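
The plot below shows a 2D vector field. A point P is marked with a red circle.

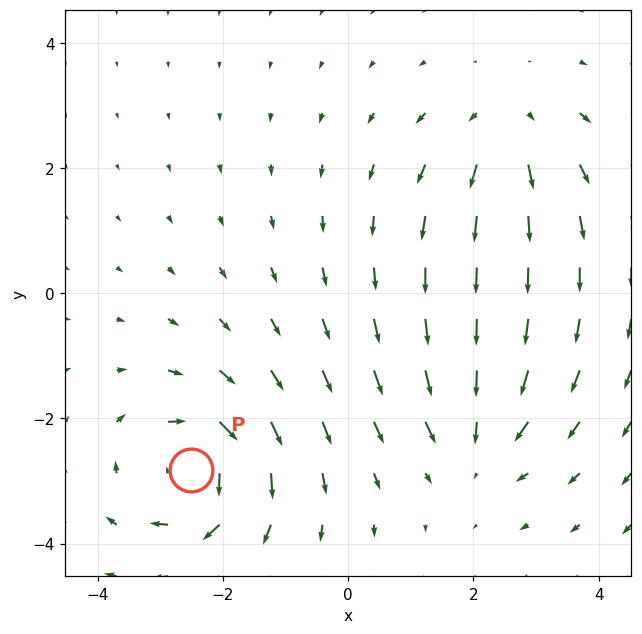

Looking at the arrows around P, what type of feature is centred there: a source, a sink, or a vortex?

vortex

At P (-2.5, -2.8) the arrows circulate clockwise. Divergence ≈0, curl about -6 — near-zero divergence with nonzero curl is a vortex.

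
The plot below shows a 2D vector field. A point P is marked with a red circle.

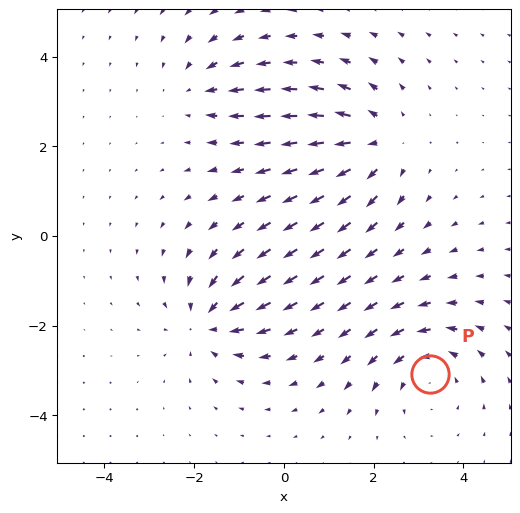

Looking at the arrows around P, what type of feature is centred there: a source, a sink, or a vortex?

vortex

At P (3.2, -3.1) the arrows circulate counterclockwise. Divergence ≈0, curl about +4 — near-zero divergence with nonzero curl is a vortex.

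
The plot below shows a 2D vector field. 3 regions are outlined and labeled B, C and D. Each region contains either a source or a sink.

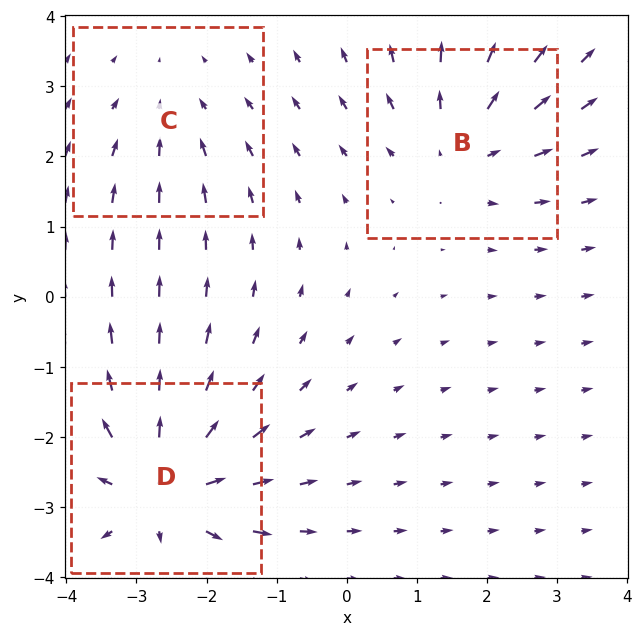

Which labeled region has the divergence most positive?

D

Divergence at each region's feature centre — B: about +3, C: about -2, D: about +4. Region D is most positive.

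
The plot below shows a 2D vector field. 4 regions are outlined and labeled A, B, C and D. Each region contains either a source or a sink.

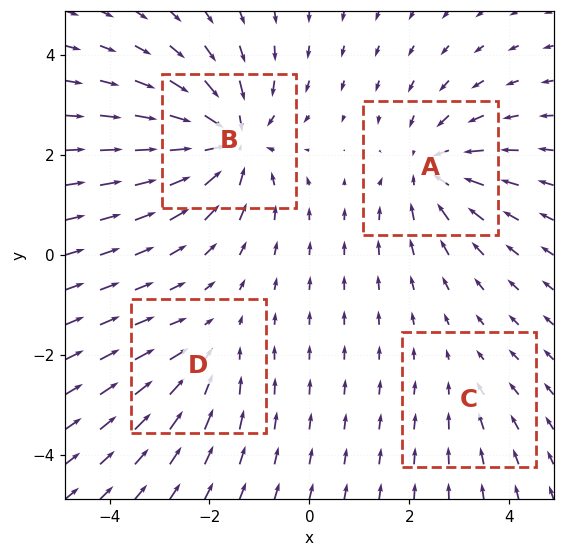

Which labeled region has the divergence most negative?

Divergence at each region's feature centre — A: about -5, B: about -7, C: about -2, D: about -3. Region B is most negative.

B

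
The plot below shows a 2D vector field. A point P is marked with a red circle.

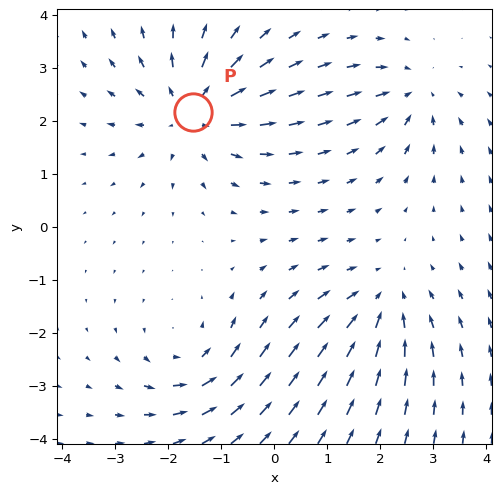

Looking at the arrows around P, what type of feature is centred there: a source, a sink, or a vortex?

source

At P (-1.5, 2.2) the arrows spread outward. Divergence about +5, curl ≈0 — positive divergence with near-zero curl is a source.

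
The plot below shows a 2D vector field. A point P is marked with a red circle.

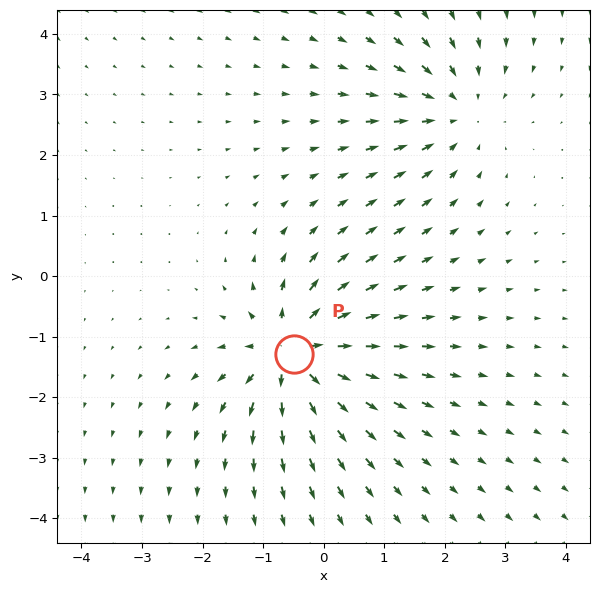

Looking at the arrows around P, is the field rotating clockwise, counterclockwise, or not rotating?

not rotating

Near P at (-0.5, -1.3) the arrows show no circulation. The curl there is ≈0.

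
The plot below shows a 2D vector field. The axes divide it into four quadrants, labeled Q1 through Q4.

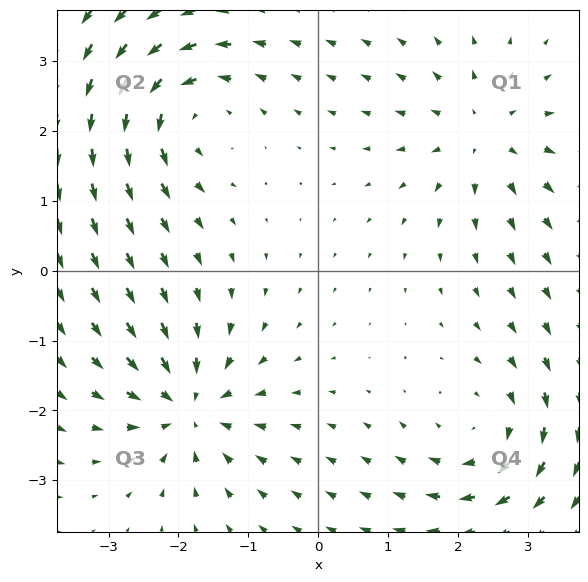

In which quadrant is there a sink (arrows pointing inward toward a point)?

Q3

The sink sits at approximately (-1.8, -1.9), which lies in quadrant Q3. The divergence there is about -6, negative as expected for a sink.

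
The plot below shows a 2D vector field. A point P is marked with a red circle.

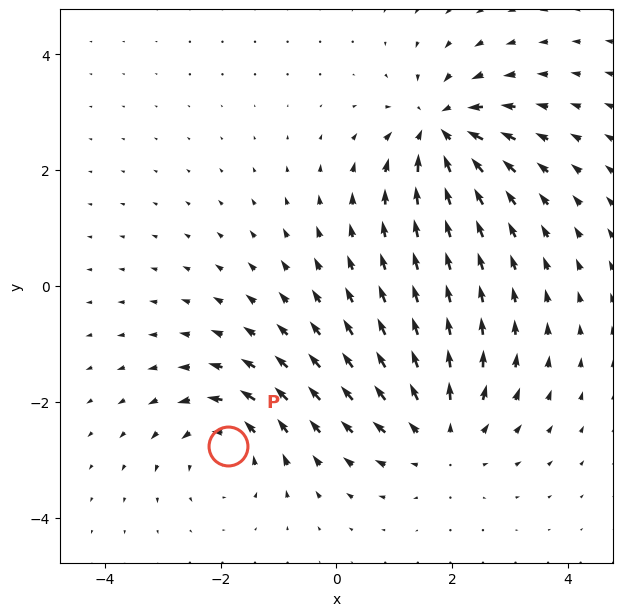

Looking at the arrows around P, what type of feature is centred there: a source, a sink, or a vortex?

At P (-1.9, -2.8) the arrows circulate counterclockwise. Divergence ≈0, curl about +5 — near-zero divergence with nonzero curl is a vortex.

vortex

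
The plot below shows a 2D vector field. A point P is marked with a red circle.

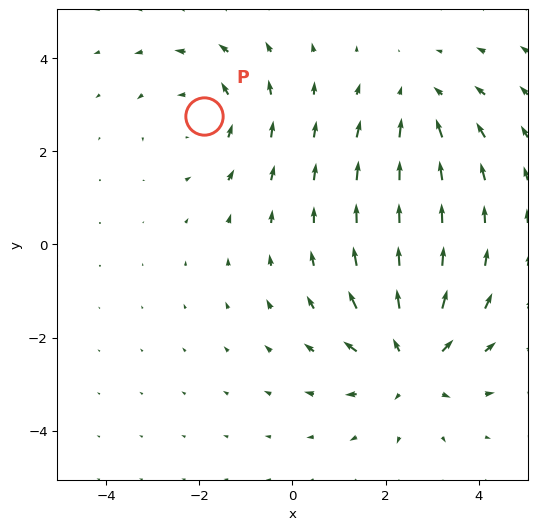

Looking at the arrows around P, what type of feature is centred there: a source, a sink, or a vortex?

At P (-1.9, 2.8) the arrows circulate counterclockwise. Divergence ≈0, curl about +2 — near-zero divergence with nonzero curl is a vortex.

vortex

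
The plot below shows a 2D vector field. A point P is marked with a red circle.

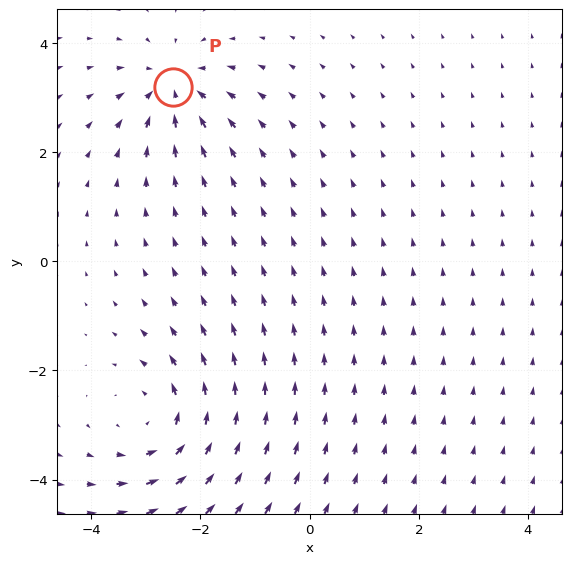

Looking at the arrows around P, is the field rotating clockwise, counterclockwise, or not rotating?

Near P at (-2.5, 3.2) the arrows show no circulation. The curl there is ≈0.

not rotating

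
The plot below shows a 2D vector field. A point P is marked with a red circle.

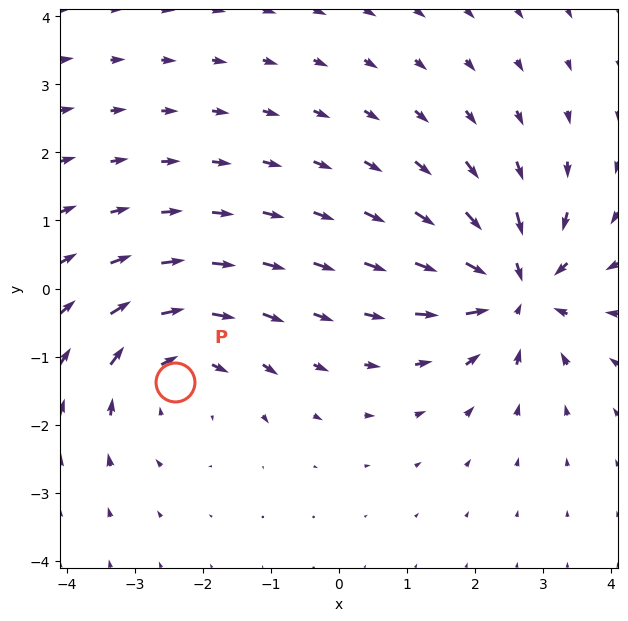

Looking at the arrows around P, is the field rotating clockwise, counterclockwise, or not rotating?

clockwise

Near P at (-2.4, -1.4) the arrows circulate clockwise. The curl (z-component) there is about -3; negative curl means clockwise rotation.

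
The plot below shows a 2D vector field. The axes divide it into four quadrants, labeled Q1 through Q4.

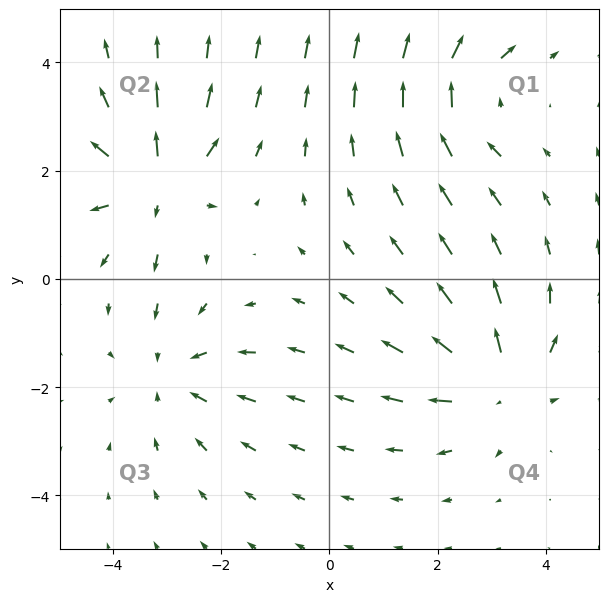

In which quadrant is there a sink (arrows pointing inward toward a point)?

The sink sits at approximately (-2.9, -1.8), which lies in quadrant Q3. The divergence there is about -3, negative as expected for a sink.

Q3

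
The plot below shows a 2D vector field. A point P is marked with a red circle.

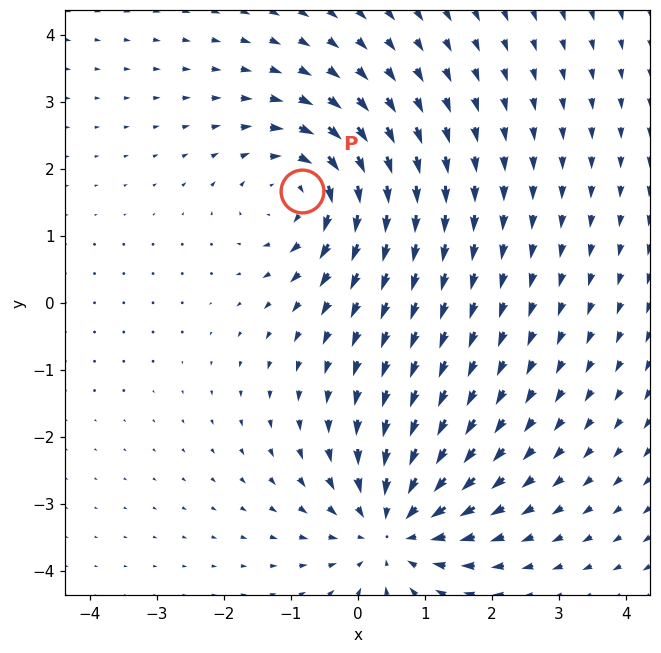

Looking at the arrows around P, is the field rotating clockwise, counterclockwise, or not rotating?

clockwise

Near P at (-0.8, 1.7) the arrows circulate clockwise. The curl (z-component) there is about -3; negative curl means clockwise rotation.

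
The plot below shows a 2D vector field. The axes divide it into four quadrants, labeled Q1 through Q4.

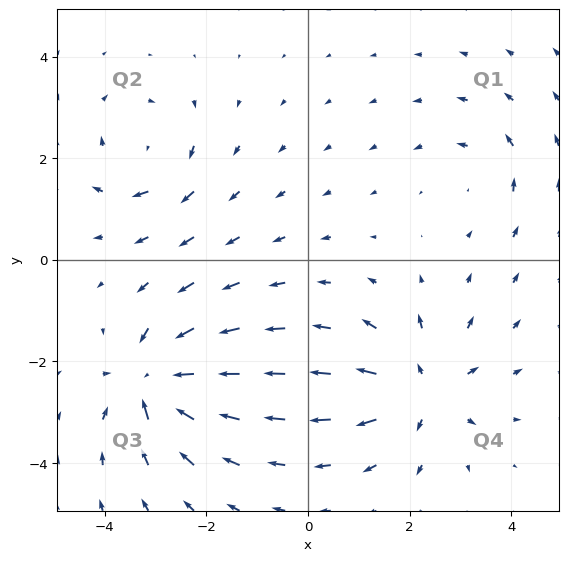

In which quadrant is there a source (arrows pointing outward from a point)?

Q4

The source sits at approximately (2.2, -2.6), which lies in quadrant Q4. The divergence there is about +5, positive as expected for a source.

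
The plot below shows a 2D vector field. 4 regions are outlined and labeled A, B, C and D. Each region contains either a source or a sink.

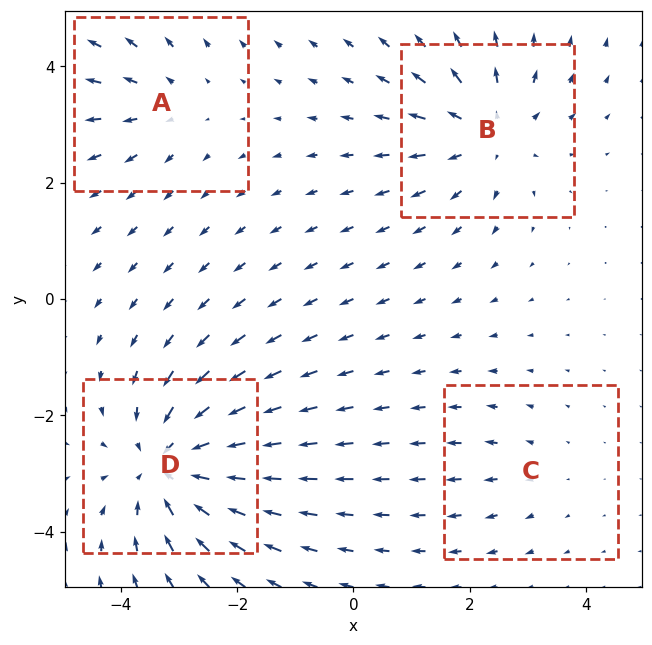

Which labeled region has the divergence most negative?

D

Divergence at each region's feature centre — A: about +3, B: about +4, C: about +2, D: about -6. Region D is most negative.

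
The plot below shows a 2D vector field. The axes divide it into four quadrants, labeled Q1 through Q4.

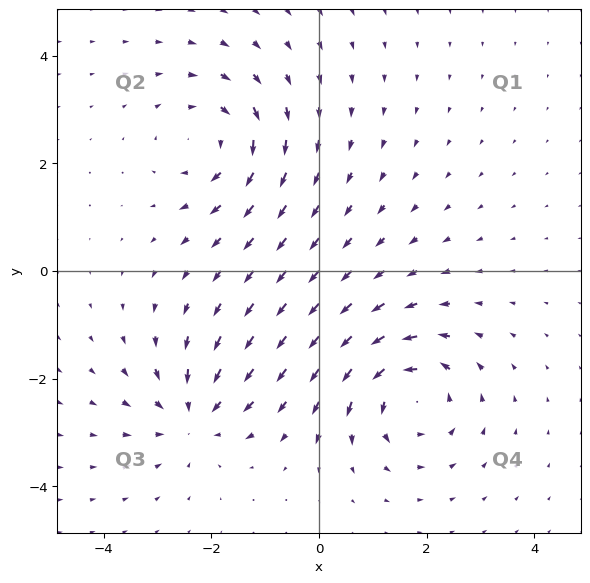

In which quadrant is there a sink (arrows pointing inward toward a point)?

The sink sits at approximately (-2.3, -2.7), which lies in quadrant Q3. The divergence there is about -4, negative as expected for a sink.

Q3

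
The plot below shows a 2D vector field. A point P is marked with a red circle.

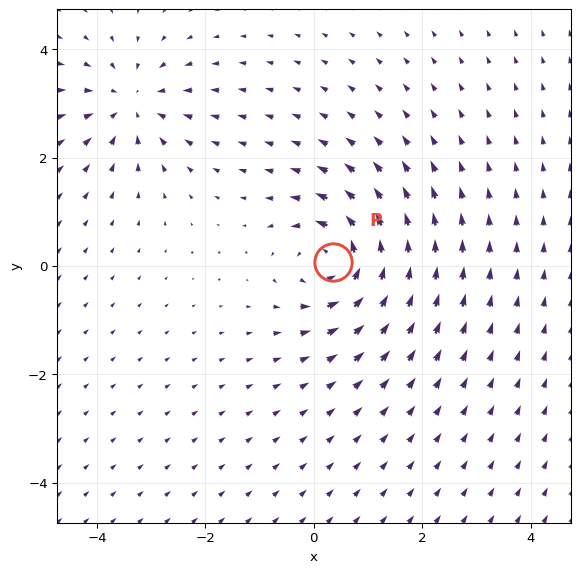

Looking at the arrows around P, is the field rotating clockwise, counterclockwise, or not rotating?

counterclockwise

Near P at (0.4, 0.1) the arrows circulate counterclockwise. The curl (z-component) there is about +5; positive curl means counterclockwise rotation.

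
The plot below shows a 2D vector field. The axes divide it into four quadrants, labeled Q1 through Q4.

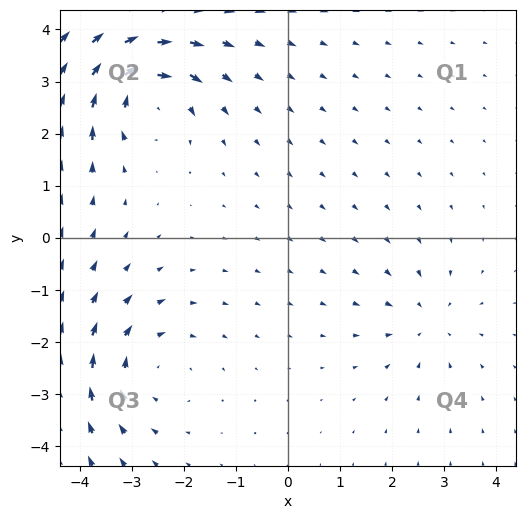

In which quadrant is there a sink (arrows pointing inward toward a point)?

The sink sits at approximately (2.7, -1.6), which lies in quadrant Q4. The divergence there is about -3, negative as expected for a sink.

Q4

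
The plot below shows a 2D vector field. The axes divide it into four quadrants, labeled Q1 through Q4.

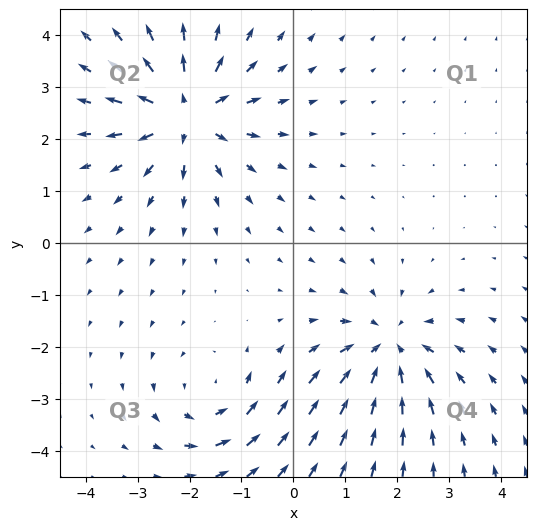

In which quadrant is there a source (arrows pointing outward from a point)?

Q2

The source sits at approximately (-2.1, 2.5), which lies in quadrant Q2. The divergence there is about +5, positive as expected for a source.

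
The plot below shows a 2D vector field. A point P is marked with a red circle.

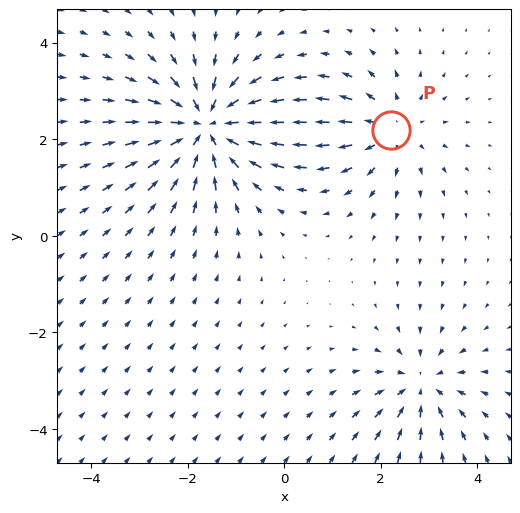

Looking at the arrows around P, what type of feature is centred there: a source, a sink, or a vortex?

At P (2.2, 2.2) the arrows spread outward. Divergence about +3, curl ≈0 — positive divergence with near-zero curl is a source.

source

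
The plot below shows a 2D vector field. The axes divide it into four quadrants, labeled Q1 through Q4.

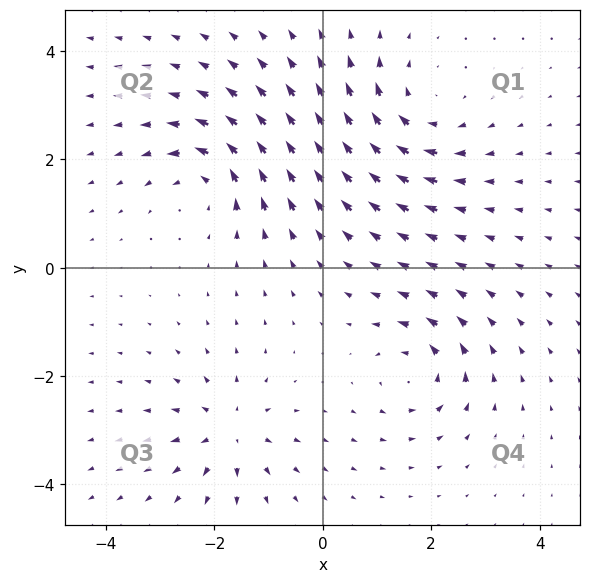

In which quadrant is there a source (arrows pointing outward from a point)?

Q3

The source sits at approximately (-1.7, -3.0), which lies in quadrant Q3. The divergence there is about +4, positive as expected for a source.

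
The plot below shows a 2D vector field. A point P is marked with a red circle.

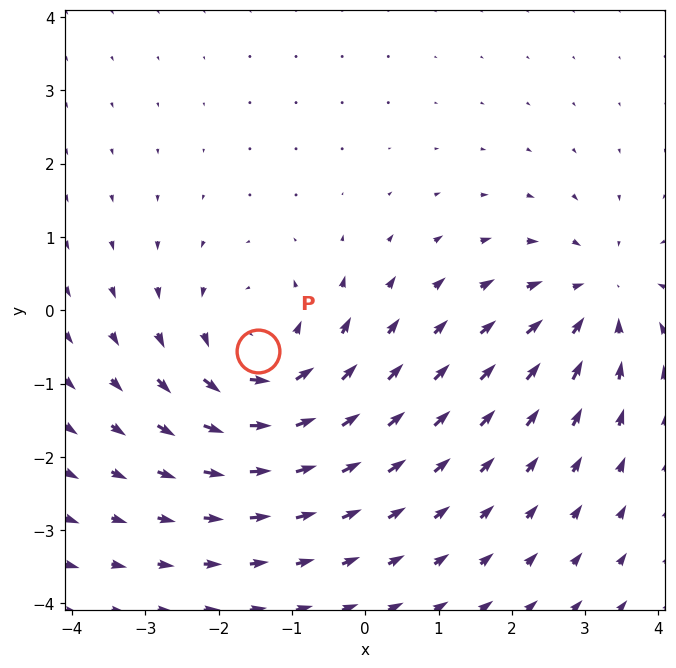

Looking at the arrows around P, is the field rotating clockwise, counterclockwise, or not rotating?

Near P at (-1.5, -0.6) the arrows circulate counterclockwise. The curl (z-component) there is about +4; positive curl means counterclockwise rotation.

counterclockwise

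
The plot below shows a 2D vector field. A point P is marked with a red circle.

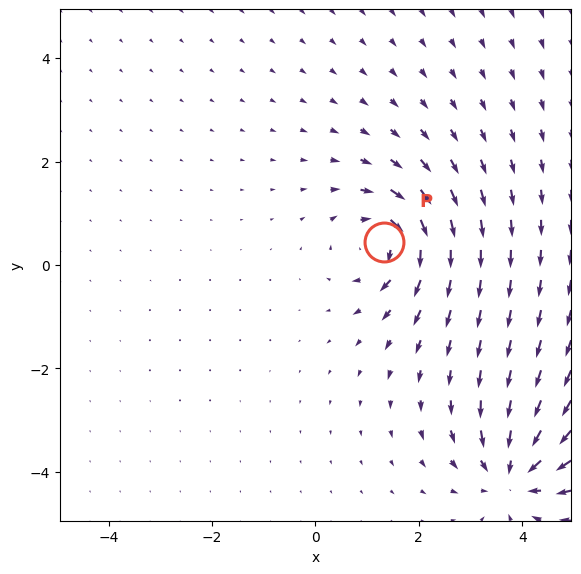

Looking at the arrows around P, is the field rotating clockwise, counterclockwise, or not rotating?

clockwise

Near P at (1.3, 0.4) the arrows circulate clockwise. The curl (z-component) there is about -6; negative curl means clockwise rotation.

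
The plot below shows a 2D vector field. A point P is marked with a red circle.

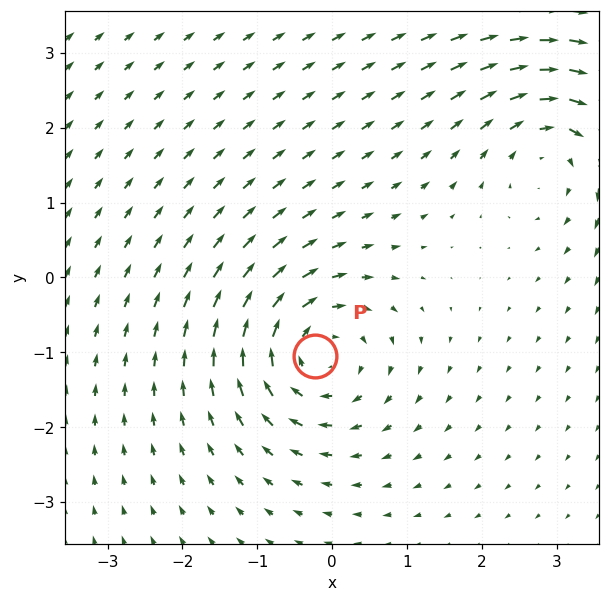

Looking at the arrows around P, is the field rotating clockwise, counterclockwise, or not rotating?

Near P at (-0.2, -1.0) the arrows circulate clockwise. The curl (z-component) there is about -4; negative curl means clockwise rotation.

clockwise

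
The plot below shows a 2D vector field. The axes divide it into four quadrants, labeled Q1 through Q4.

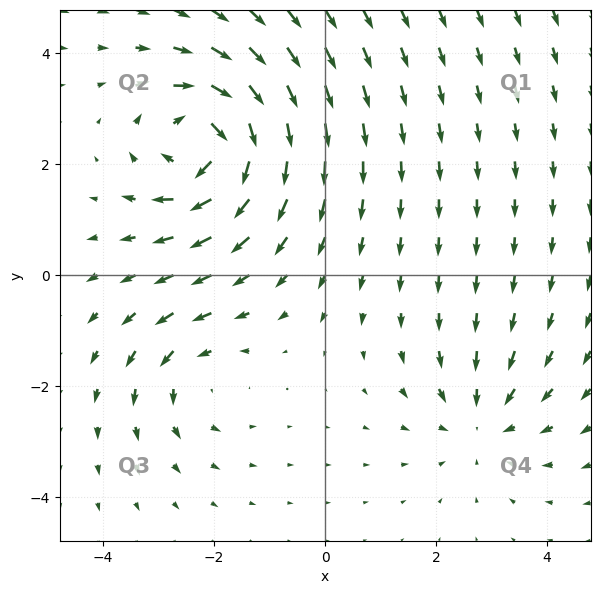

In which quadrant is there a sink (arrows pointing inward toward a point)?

The sink sits at approximately (2.8, -2.6), which lies in quadrant Q4. The divergence there is about -3, negative as expected for a sink.

Q4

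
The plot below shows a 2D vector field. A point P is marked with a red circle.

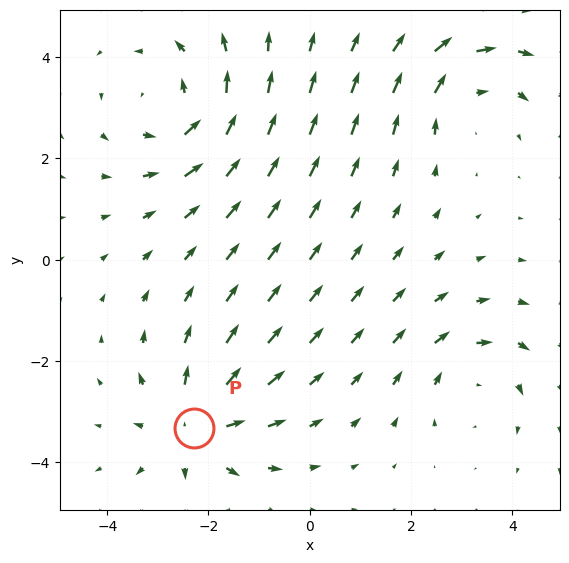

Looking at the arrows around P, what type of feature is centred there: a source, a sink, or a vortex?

source

At P (-2.3, -3.3) the arrows spread outward. Divergence about +4, curl ≈0 — positive divergence with near-zero curl is a source.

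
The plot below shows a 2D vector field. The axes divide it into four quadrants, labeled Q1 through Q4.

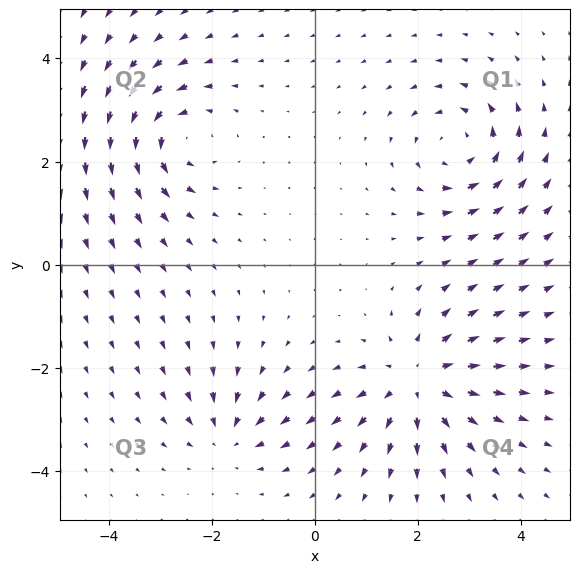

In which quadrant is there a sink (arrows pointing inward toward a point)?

The sink sits at approximately (-1.7, -3.3), which lies in quadrant Q3. The divergence there is about -4, negative as expected for a sink.

Q3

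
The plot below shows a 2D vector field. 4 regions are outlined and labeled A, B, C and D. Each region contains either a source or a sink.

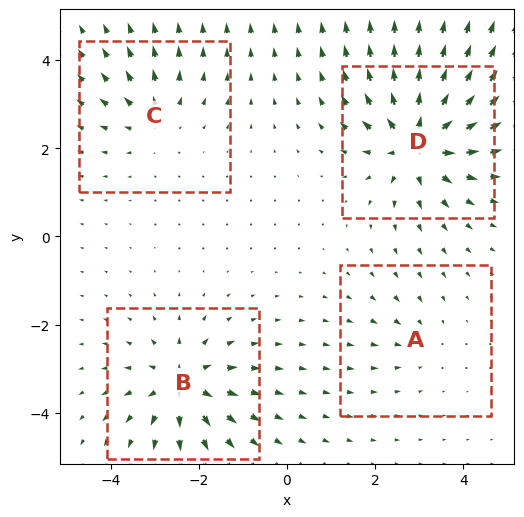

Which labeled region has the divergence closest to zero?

Divergence at each region's feature centre — A: about -2, B: about +6, C: about +4, D: about +8. Region A is closest to zero.

A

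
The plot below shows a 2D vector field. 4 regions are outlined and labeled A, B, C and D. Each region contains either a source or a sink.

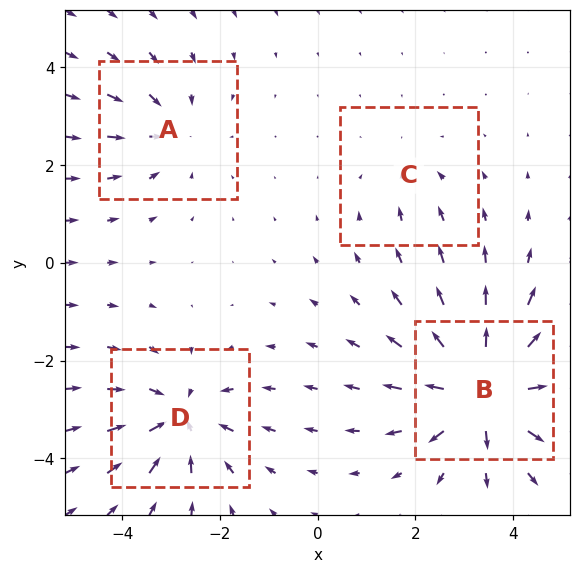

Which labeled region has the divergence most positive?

Divergence at each region's feature centre — A: about -3, B: about +7, C: about -2, D: about -5. Region B is most positive.

B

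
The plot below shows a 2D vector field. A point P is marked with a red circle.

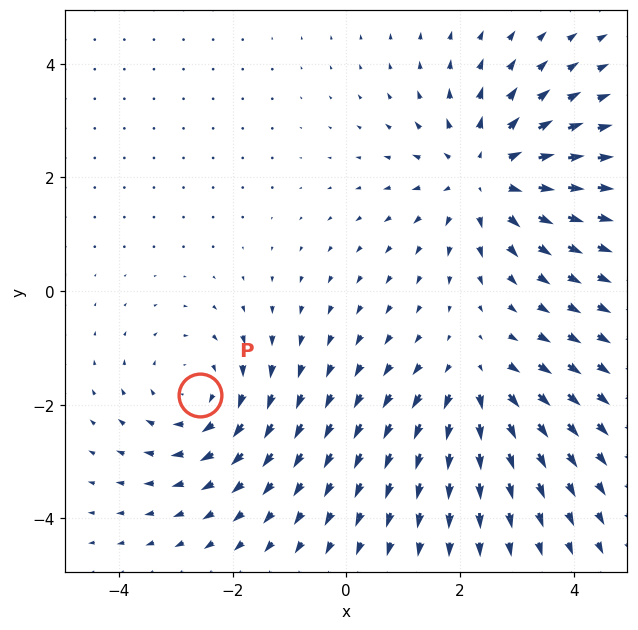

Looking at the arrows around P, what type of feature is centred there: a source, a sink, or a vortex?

vortex

At P (-2.6, -1.8) the arrows circulate clockwise. Divergence ≈0, curl about -3 — near-zero divergence with nonzero curl is a vortex.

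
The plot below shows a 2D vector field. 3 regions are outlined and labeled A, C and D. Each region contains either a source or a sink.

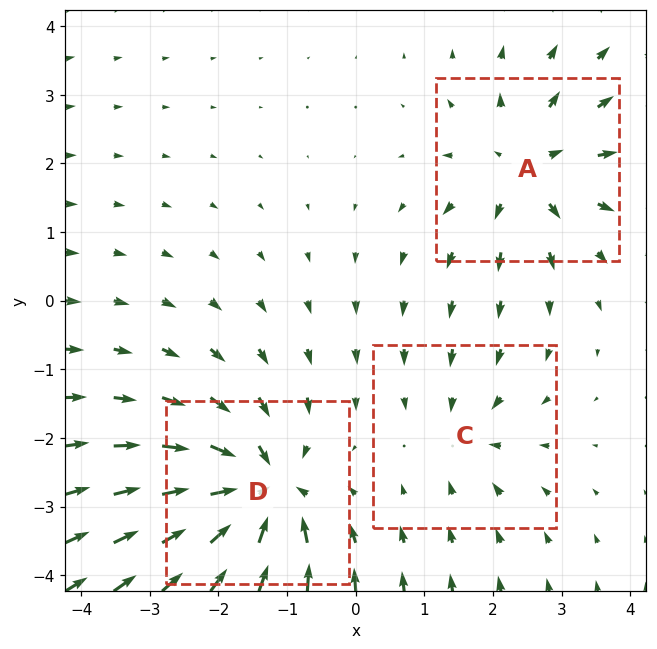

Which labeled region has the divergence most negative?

D

Divergence at each region's feature centre — A: about +4, C: about -2, D: about -5. Region D is most negative.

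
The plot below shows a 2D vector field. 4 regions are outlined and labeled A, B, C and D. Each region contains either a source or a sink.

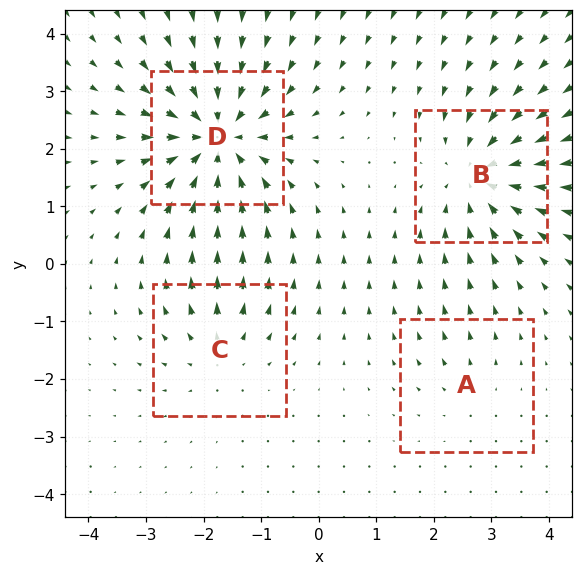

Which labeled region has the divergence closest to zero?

A

Divergence at each region's feature centre — A: about +2, B: about -5, C: about +3, D: about -7. Region A is closest to zero.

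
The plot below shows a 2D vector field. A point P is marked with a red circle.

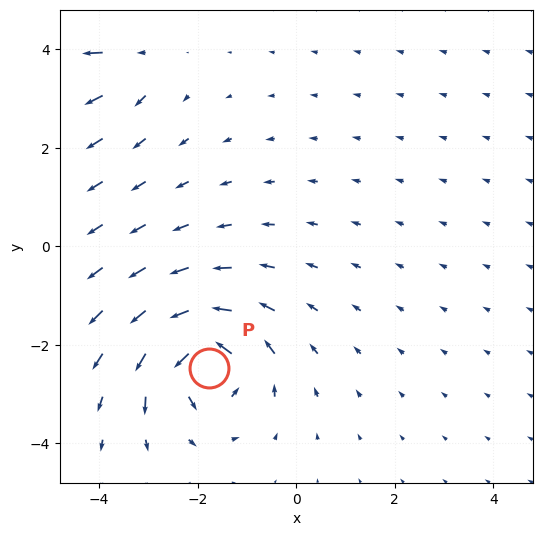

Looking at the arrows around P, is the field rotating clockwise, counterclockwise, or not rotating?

Near P at (-1.8, -2.5) the arrows circulate counterclockwise. The curl (z-component) there is about +7; positive curl means counterclockwise rotation.

counterclockwise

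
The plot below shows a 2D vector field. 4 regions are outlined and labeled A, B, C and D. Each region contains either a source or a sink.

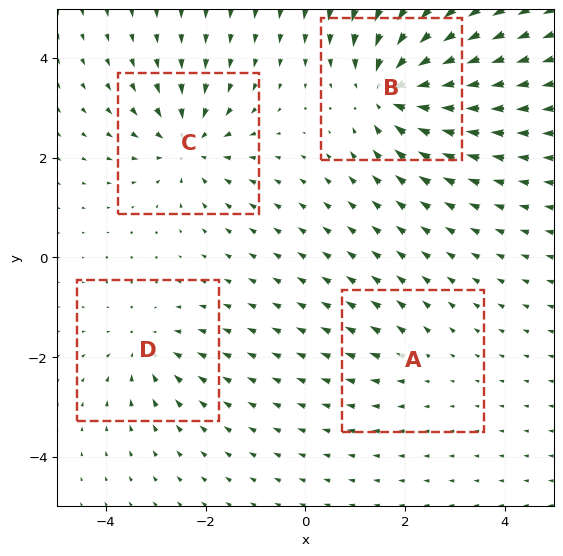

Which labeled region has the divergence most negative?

Divergence at each region's feature centre — A: about +2, B: about -7, C: about -5, D: about -4. Region B is most negative.

B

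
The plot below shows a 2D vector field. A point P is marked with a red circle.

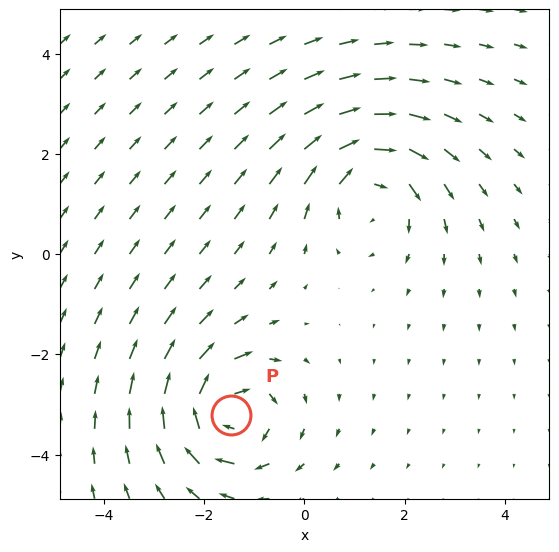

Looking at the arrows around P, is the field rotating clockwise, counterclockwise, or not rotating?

Near P at (-1.5, -3.2) the arrows circulate clockwise. The curl (z-component) there is about -5; negative curl means clockwise rotation.

clockwise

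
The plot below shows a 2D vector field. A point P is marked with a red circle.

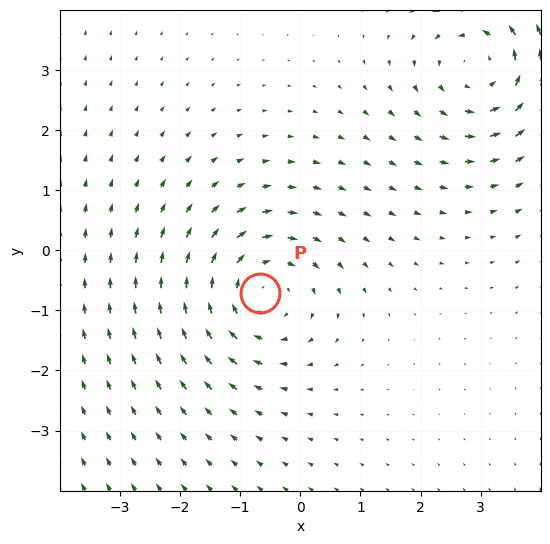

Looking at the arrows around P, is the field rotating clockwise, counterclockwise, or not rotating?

clockwise

Near P at (-0.7, -0.7) the arrows circulate clockwise. The curl (z-component) there is about -3; negative curl means clockwise rotation.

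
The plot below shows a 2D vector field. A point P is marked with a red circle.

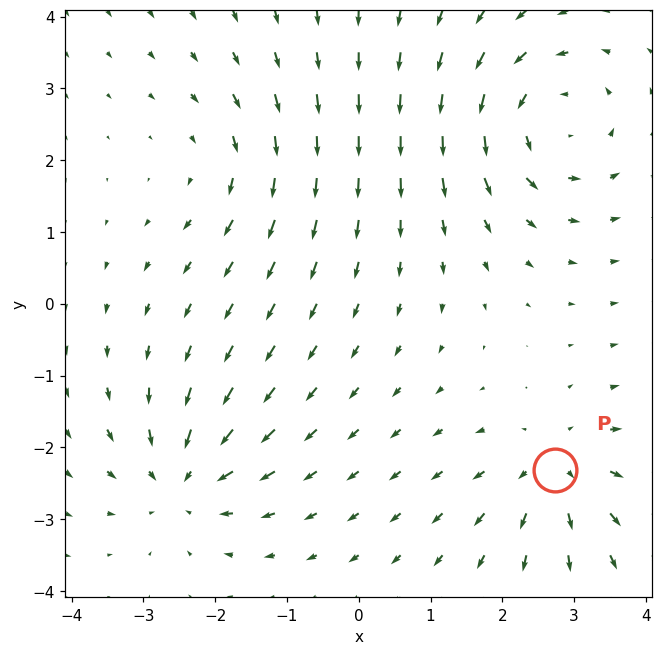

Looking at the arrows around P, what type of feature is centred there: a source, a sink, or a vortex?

source

At P (2.7, -2.3) the arrows spread outward. Divergence about +4, curl ≈0 — positive divergence with near-zero curl is a source.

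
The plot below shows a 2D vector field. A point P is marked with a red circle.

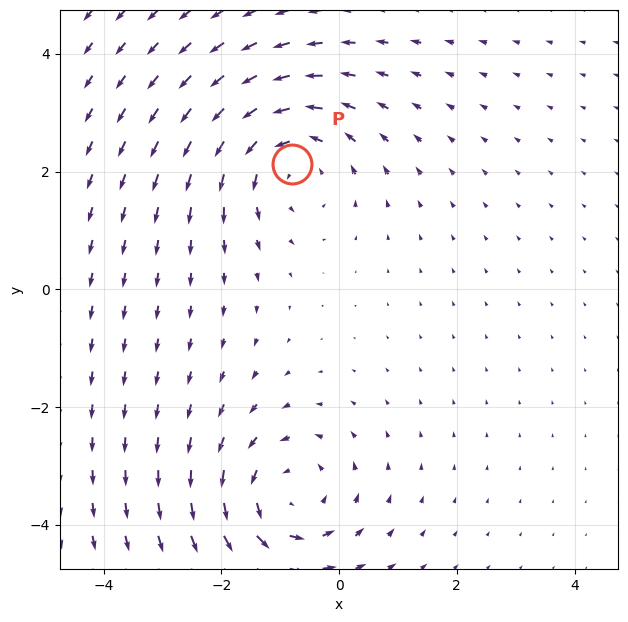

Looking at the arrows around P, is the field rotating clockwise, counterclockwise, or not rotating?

counterclockwise

Near P at (-0.8, 2.1) the arrows circulate counterclockwise. The curl (z-component) there is about +3; positive curl means counterclockwise rotation.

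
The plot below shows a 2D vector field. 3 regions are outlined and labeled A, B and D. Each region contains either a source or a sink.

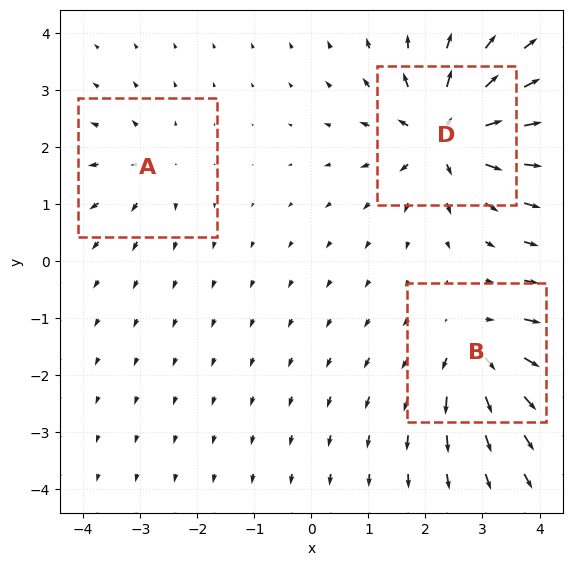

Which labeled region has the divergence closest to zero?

A

Divergence at each region's feature centre — A: about +2, B: about +4, D: about +6. Region A is closest to zero.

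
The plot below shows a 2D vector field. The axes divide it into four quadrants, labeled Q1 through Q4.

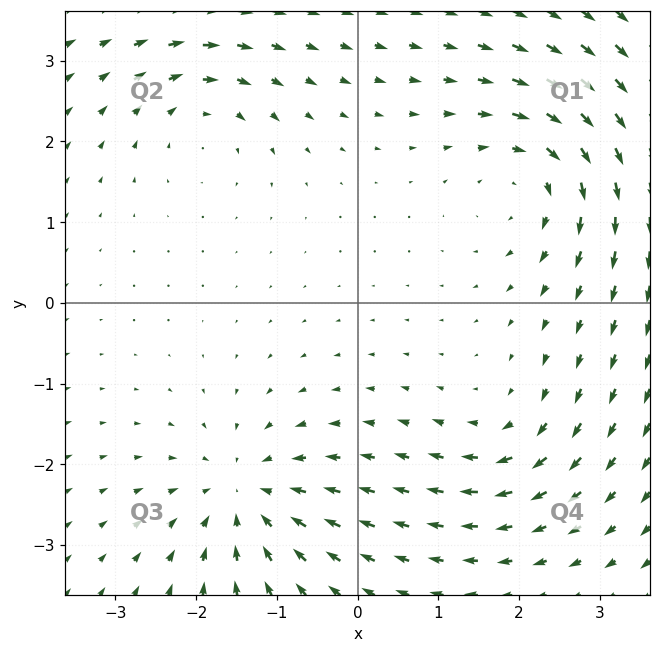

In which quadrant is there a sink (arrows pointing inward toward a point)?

Q3

The sink sits at approximately (-1.4, -2.4), which lies in quadrant Q3. The divergence there is about -6, negative as expected for a sink.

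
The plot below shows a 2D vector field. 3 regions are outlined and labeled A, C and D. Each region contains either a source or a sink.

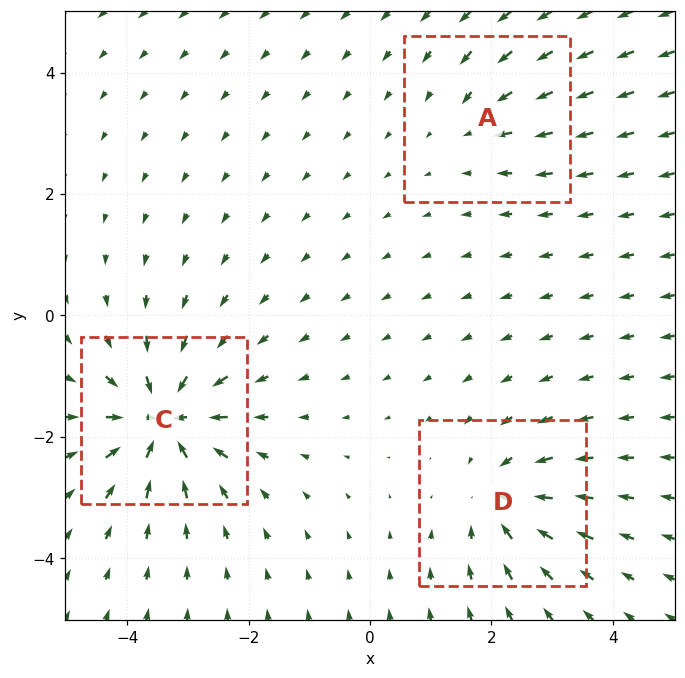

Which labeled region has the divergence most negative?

Divergence at each region's feature centre — A: about -2, C: about -6, D: about -4. Region C is most negative.

C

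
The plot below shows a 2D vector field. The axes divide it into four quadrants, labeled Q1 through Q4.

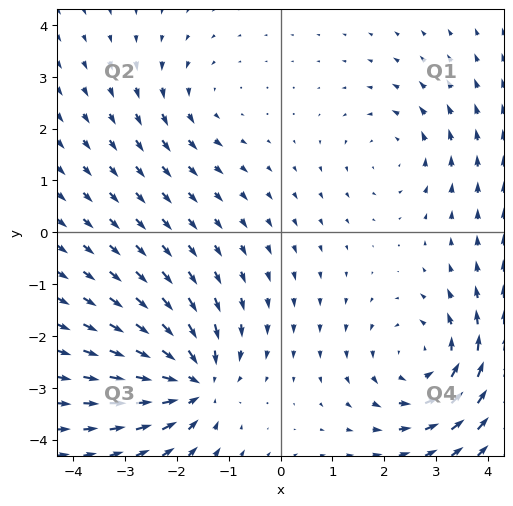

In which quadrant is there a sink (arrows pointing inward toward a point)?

The sink sits at approximately (-1.7, -2.9), which lies in quadrant Q3. The divergence there is about -6, negative as expected for a sink.

Q3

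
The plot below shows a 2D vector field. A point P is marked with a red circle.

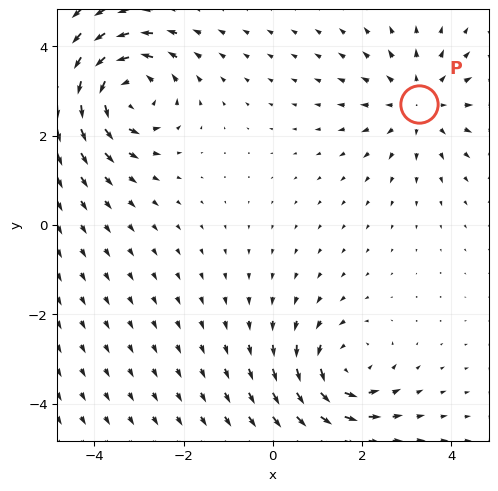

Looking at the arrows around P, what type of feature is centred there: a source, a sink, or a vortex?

At P (3.3, 2.7) the arrows spread outward. Divergence about +3, curl ≈0 — positive divergence with near-zero curl is a source.

source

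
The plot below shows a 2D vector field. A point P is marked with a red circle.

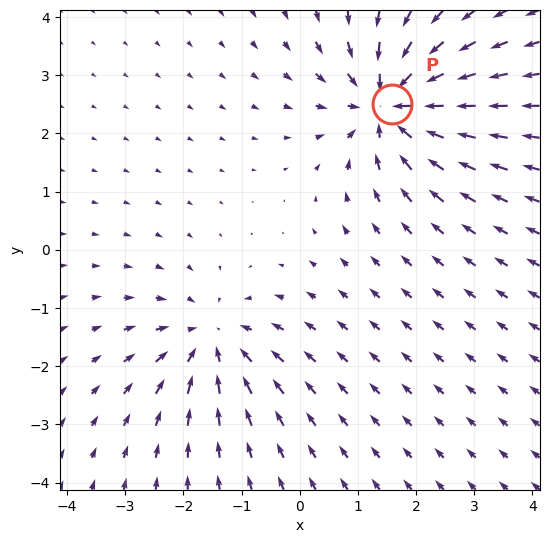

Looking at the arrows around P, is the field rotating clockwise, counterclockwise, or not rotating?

not rotating

Near P at (1.6, 2.5) the arrows show no circulation. The curl there is ≈0.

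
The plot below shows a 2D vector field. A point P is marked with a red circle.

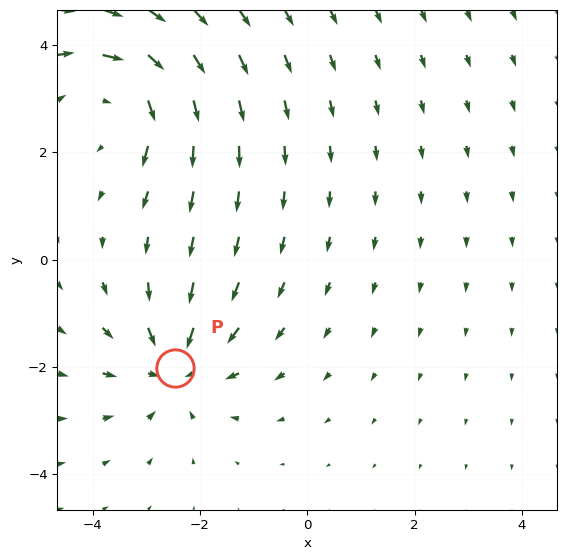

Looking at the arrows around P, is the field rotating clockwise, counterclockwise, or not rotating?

not rotating

Near P at (-2.5, -2.0) the arrows show no circulation. The curl there is ≈0.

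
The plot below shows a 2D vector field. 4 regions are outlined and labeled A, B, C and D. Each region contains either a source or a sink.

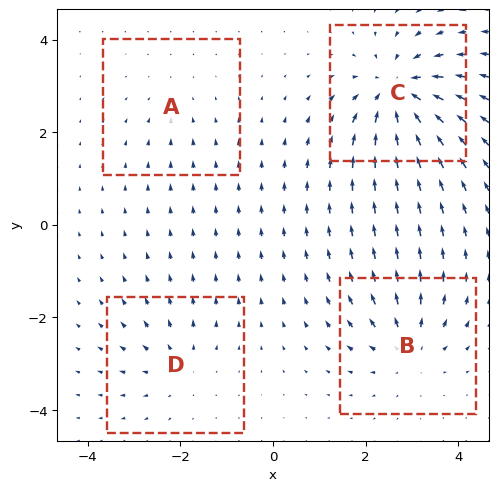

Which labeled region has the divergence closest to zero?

Divergence at each region's feature centre — A: about -2, B: about +5, C: about -8, D: about +3. Region A is closest to zero.

A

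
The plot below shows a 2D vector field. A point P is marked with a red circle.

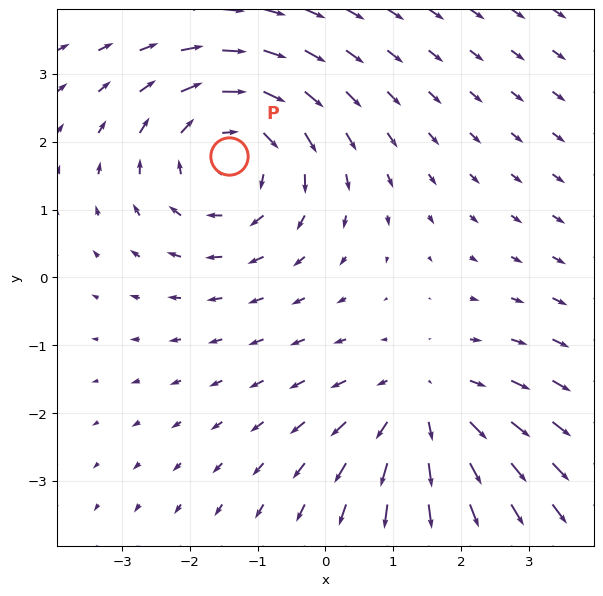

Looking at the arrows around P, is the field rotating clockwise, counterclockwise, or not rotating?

Near P at (-1.4, 1.8) the arrows circulate clockwise. The curl (z-component) there is about -4; negative curl means clockwise rotation.

clockwise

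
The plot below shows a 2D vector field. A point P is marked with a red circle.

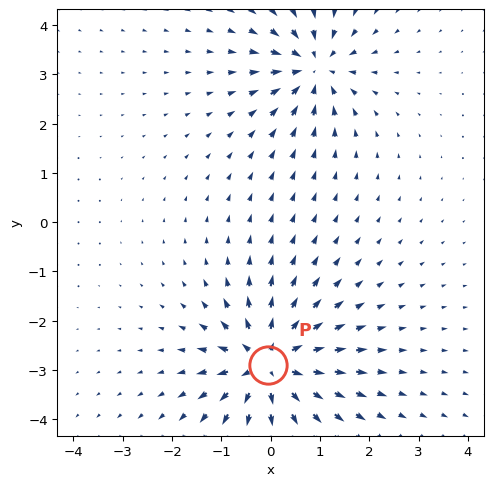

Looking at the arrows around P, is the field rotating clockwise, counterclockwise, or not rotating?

not rotating

Near P at (-0.0, -2.9) the arrows show no circulation. The curl there is ≈0.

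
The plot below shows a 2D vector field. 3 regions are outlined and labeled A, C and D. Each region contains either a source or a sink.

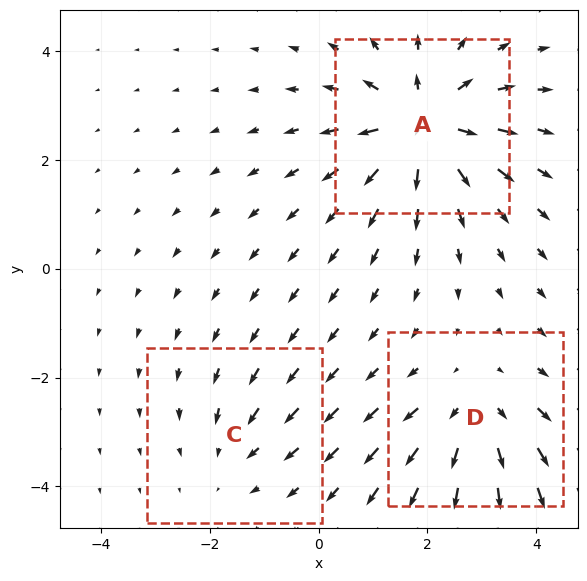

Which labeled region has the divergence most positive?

Divergence at each region's feature centre — A: about +5, C: about -2, D: about +3. Region A is most positive.

A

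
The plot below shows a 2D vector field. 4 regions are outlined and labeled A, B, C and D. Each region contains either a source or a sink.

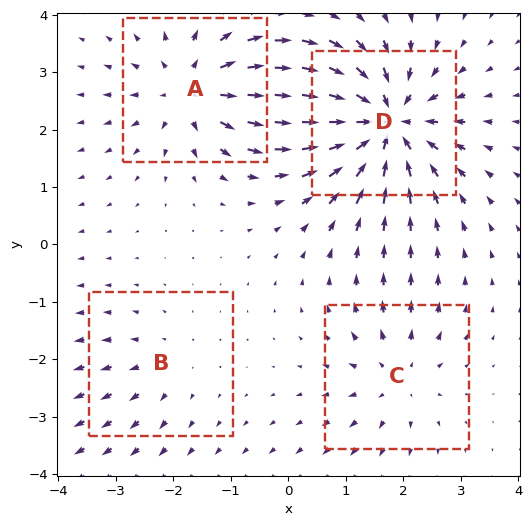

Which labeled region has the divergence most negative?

D

Divergence at each region's feature centre — A: about +6, B: about +2, C: about +4, D: about -8. Region D is most negative.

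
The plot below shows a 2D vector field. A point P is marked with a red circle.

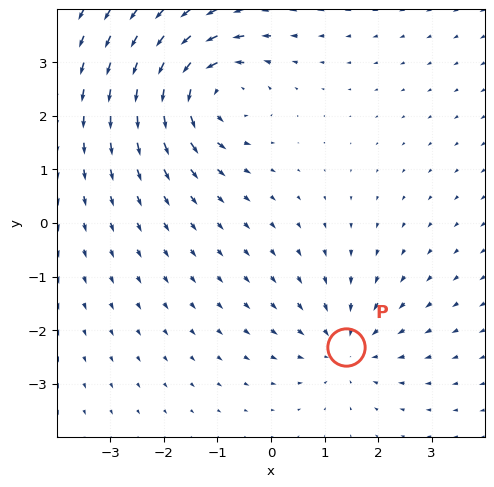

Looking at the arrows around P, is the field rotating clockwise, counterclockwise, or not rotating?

Near P at (1.4, -2.3) the arrows show no circulation. The curl there is ≈0.

not rotating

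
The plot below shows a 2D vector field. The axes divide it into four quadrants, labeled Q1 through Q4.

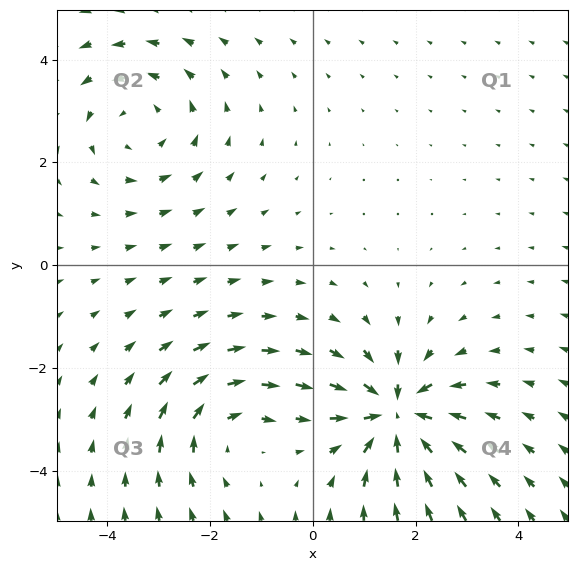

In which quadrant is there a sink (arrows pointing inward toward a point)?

Q4

The sink sits at approximately (1.6, -2.9), which lies in quadrant Q4. The divergence there is about -6, negative as expected for a sink.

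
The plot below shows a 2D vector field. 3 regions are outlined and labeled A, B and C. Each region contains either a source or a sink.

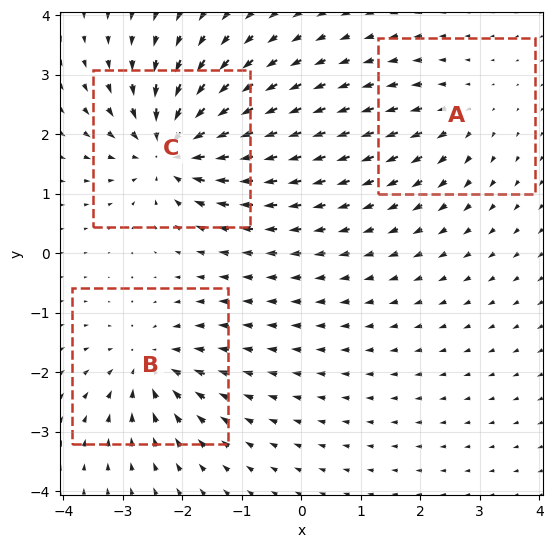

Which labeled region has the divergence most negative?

Divergence at each region's feature centre — A: about +2, B: about -4, C: about -6. Region C is most negative.

C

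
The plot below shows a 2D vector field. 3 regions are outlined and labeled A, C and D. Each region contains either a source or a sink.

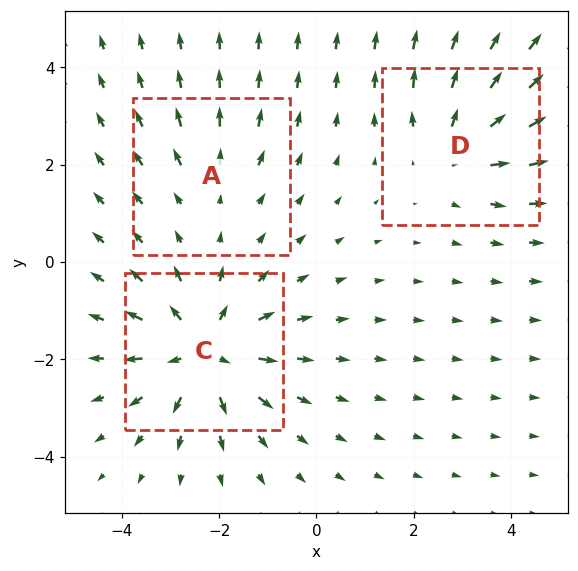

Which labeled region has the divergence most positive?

C

Divergence at each region's feature centre — A: about +2, C: about +4, D: about +3. Region C is most positive.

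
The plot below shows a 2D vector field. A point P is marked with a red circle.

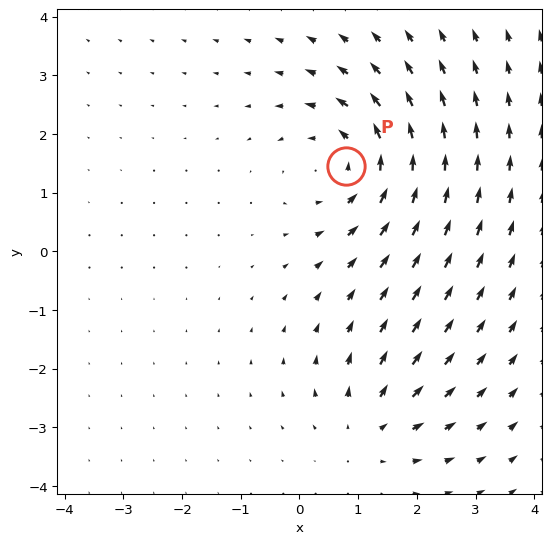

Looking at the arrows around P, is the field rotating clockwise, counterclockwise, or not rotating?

counterclockwise

Near P at (0.8, 1.4) the arrows circulate counterclockwise. The curl (z-component) there is about +4; positive curl means counterclockwise rotation.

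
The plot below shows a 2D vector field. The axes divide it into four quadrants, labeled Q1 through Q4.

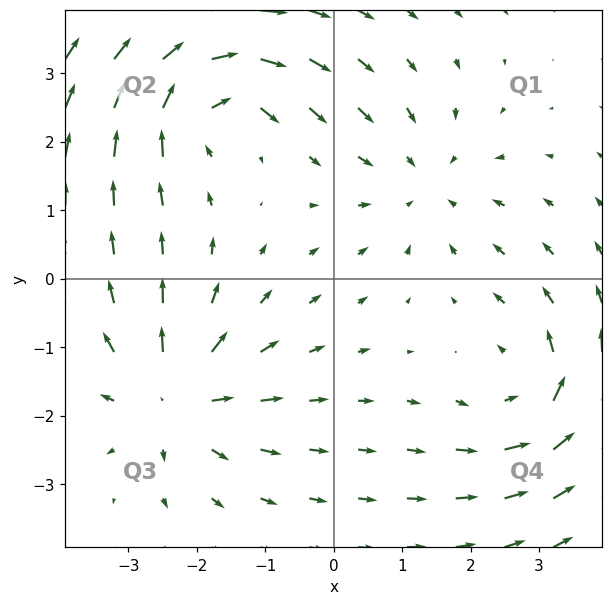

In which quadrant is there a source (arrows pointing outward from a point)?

The source sits at approximately (-2.3, -1.7), which lies in quadrant Q3. The divergence there is about +4, positive as expected for a source.

Q3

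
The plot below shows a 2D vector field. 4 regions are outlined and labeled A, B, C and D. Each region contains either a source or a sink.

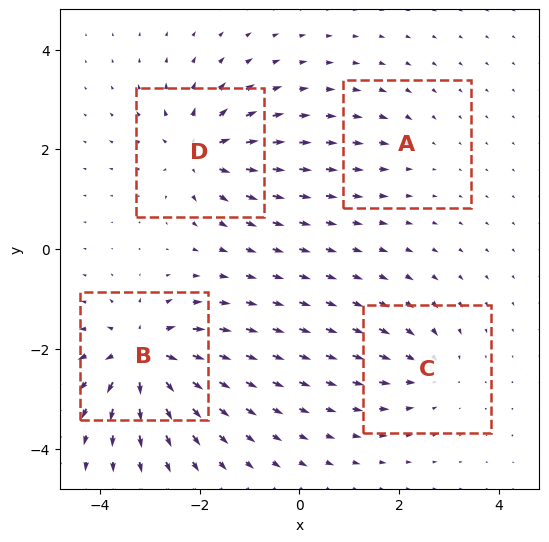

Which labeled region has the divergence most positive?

B

Divergence at each region's feature centre — A: about -2, B: about +8, C: about -4, D: about +7. Region B is most positive.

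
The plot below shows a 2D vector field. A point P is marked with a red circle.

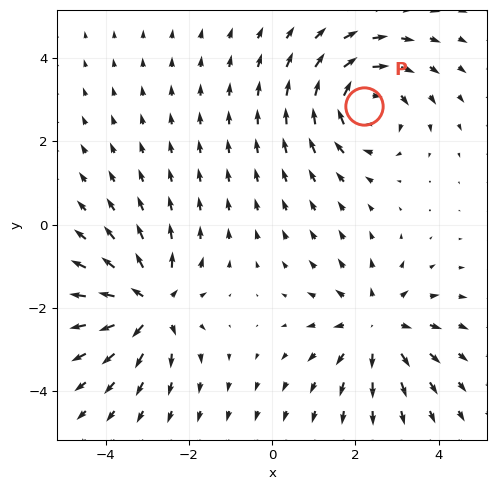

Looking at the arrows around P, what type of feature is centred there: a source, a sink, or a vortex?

At P (2.2, 2.9) the arrows circulate clockwise. Divergence ≈0, curl about -5 — near-zero divergence with nonzero curl is a vortex.

vortex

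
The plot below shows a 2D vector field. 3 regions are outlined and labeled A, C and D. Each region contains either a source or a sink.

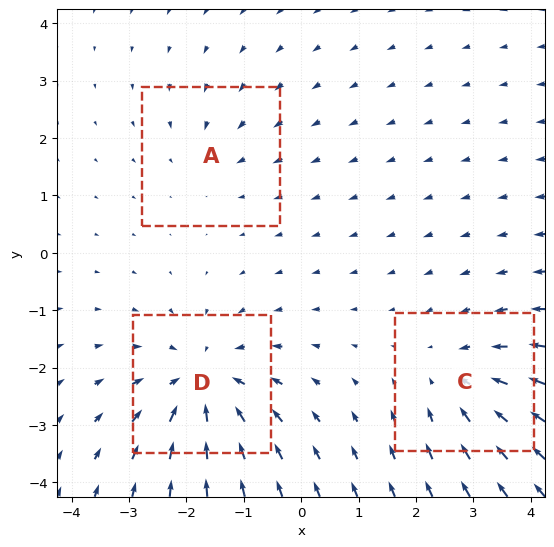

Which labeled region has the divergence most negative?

D

Divergence at each region's feature centre — A: about -2, C: about -3, D: about -5. Region D is most negative.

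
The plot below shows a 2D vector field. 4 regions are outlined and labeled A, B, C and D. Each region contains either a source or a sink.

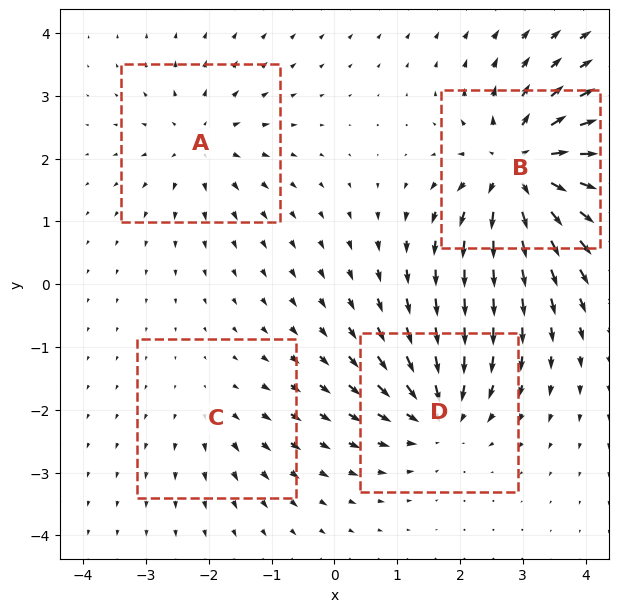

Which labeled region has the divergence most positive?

B

Divergence at each region's feature centre — A: about +4, B: about +9, C: about +3, D: about -6. Region B is most positive.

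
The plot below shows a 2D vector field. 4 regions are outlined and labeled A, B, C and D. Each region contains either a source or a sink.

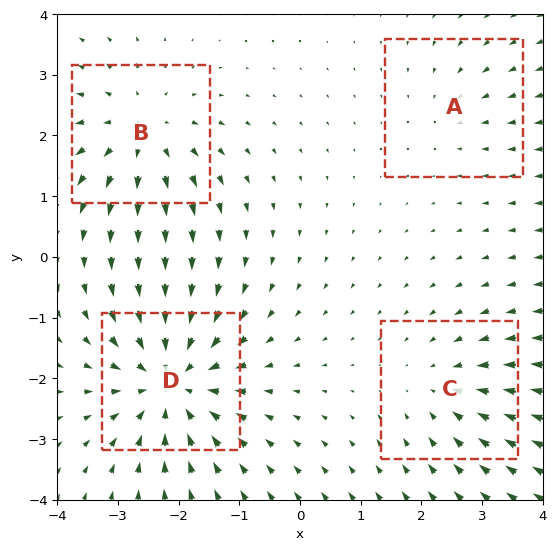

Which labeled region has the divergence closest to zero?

A

Divergence at each region's feature centre — A: about -2, B: about +4, C: about -3, D: about -6. Region A is closest to zero.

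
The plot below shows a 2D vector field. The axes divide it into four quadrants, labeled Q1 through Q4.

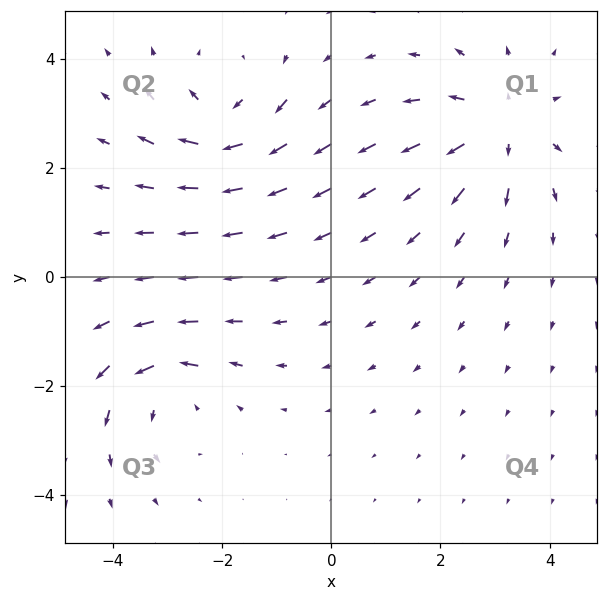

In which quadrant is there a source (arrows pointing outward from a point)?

Q1

The source sits at approximately (3.1, 2.7), which lies in quadrant Q1. The divergence there is about +5, positive as expected for a source.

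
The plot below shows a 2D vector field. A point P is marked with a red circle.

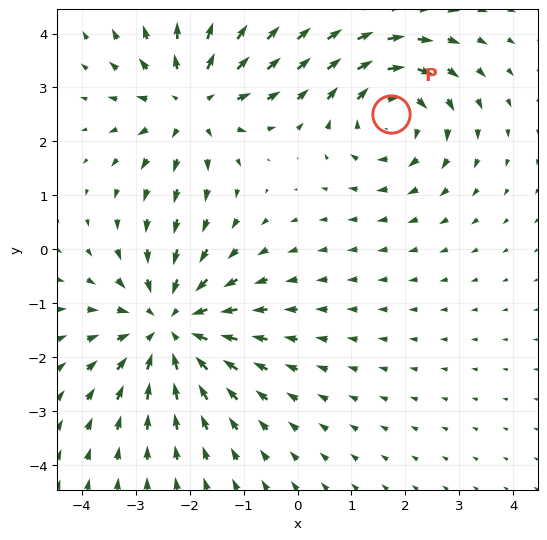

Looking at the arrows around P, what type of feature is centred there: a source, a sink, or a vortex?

At P (1.7, 2.5) the arrows circulate clockwise. Divergence ≈0, curl about -4 — near-zero divergence with nonzero curl is a vortex.

vortex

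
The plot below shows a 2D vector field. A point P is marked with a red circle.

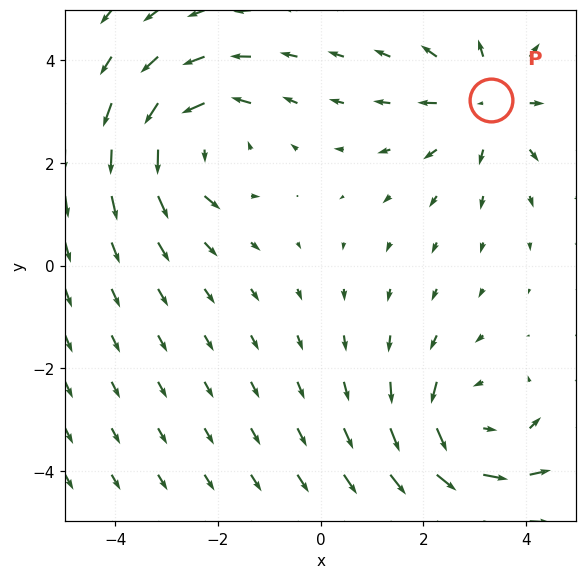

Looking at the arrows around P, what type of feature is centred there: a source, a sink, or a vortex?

At P (3.3, 3.2) the arrows spread outward. Divergence about +4, curl ≈0 — positive divergence with near-zero curl is a source.

source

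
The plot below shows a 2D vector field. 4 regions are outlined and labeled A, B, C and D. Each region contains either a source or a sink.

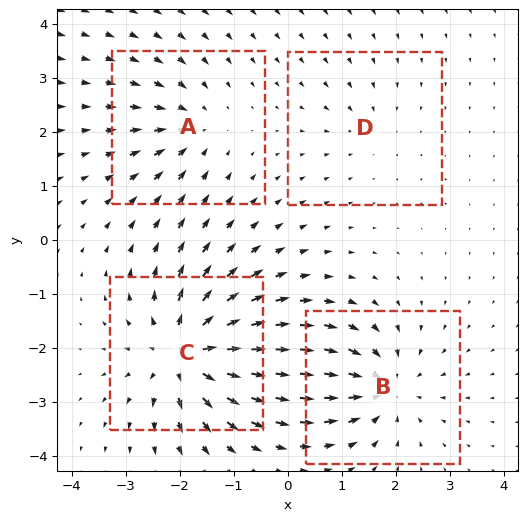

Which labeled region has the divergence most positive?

C

Divergence at each region's feature centre — A: about -4, B: about -5, C: about +7, D: about -2. Region C is most positive.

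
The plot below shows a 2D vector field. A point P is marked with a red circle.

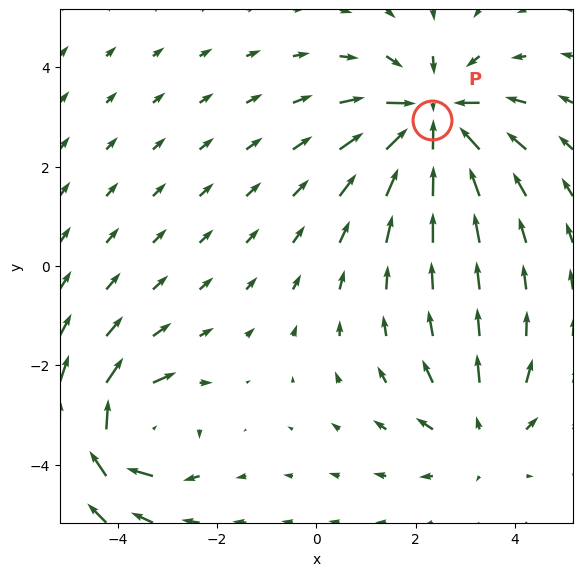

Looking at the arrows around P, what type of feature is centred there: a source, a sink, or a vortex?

sink

At P (2.3, 2.9) the arrows converge inward. Divergence about -5, curl ≈0 — negative divergence with near-zero curl is a sink.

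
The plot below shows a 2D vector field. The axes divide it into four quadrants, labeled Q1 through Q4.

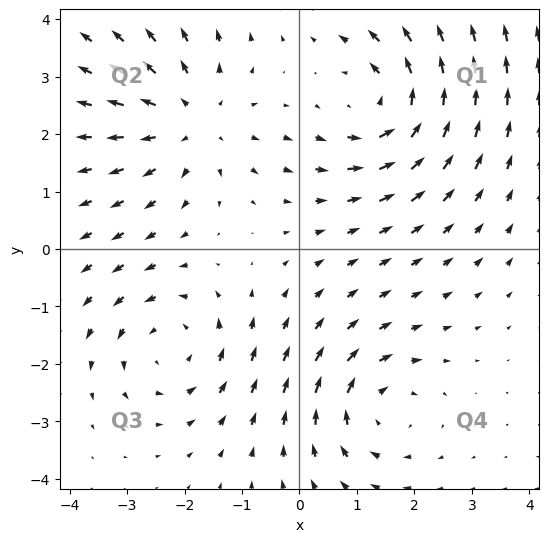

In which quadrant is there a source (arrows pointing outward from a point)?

The source sits at approximately (-1.9, 2.2), which lies in quadrant Q2. The divergence there is about +4, positive as expected for a source.

Q2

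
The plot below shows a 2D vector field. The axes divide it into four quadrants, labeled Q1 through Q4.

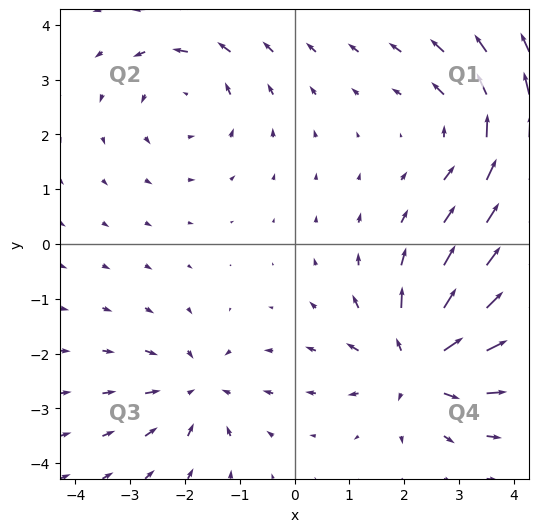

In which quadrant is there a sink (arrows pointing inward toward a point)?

The sink sits at approximately (-1.8, -2.6), which lies in quadrant Q3. The divergence there is about -3, negative as expected for a sink.

Q3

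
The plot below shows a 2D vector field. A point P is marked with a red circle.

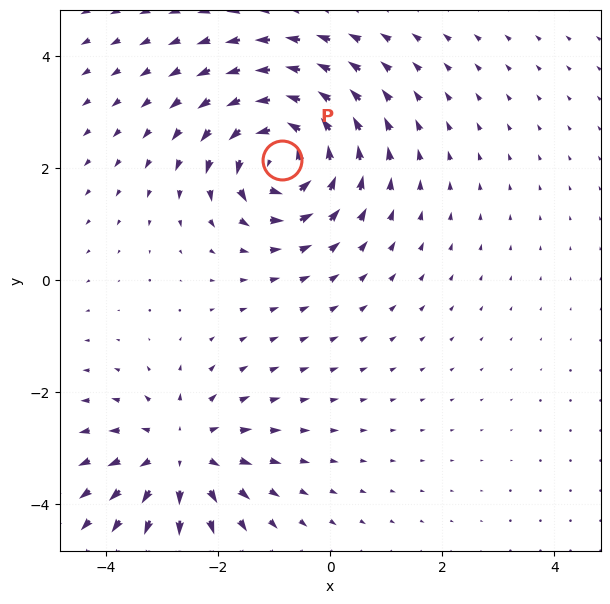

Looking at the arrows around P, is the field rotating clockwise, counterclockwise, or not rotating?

counterclockwise

Near P at (-0.9, 2.2) the arrows circulate counterclockwise. The curl (z-component) there is about +5; positive curl means counterclockwise rotation.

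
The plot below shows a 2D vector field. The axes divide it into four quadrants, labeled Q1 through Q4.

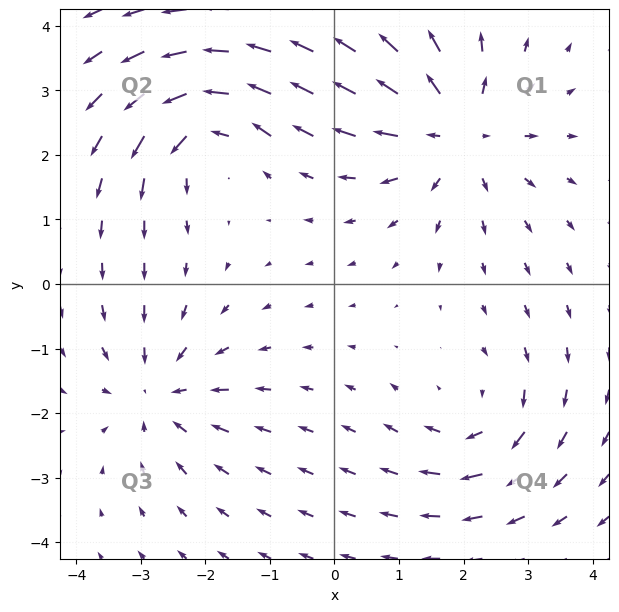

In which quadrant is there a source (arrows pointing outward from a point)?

Q1

The source sits at approximately (1.9, 2.4), which lies in quadrant Q1. The divergence there is about +4, positive as expected for a source.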